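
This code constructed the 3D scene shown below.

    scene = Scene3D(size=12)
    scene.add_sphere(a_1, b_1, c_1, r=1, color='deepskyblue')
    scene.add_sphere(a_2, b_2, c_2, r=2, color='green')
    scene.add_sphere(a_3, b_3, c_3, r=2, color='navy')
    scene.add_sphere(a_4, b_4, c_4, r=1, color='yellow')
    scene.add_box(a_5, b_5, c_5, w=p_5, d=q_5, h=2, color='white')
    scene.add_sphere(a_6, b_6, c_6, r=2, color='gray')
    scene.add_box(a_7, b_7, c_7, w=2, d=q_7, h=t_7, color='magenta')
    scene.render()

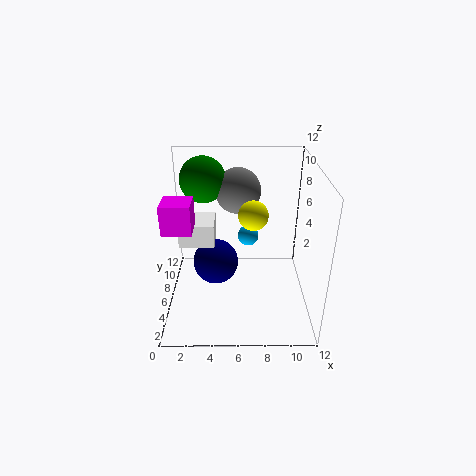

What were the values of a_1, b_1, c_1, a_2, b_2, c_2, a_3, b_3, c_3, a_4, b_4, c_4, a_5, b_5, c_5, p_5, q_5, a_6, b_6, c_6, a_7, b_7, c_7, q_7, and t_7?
a_1 = 7
b_1 = 10
c_1 = 4
a_2 = 3
b_2 = 9
c_2 = 10
a_3 = 4
b_3 = 7
c_3 = 3
a_4 = 7
b_4 = 2
c_4 = 10
a_5 = 1
b_5 = 6
c_5 = 5
p_5 = 3
q_5 = 3
a_6 = 6
b_6 = 9
c_6 = 9
a_7 = 1
b_7 = 1
c_7 = 9
q_7 = 2
t_7 = 2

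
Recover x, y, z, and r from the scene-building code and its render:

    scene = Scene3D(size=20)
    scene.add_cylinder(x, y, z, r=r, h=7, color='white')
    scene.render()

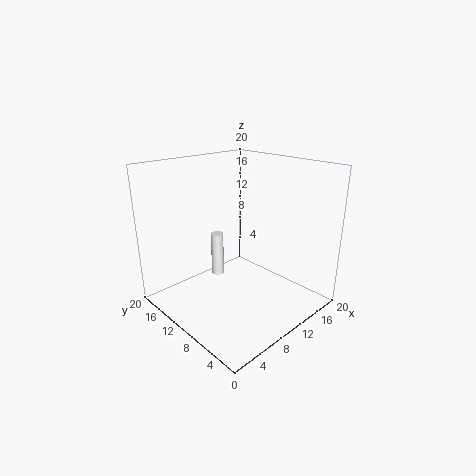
x = 12
y = 17
z = 1
r = 1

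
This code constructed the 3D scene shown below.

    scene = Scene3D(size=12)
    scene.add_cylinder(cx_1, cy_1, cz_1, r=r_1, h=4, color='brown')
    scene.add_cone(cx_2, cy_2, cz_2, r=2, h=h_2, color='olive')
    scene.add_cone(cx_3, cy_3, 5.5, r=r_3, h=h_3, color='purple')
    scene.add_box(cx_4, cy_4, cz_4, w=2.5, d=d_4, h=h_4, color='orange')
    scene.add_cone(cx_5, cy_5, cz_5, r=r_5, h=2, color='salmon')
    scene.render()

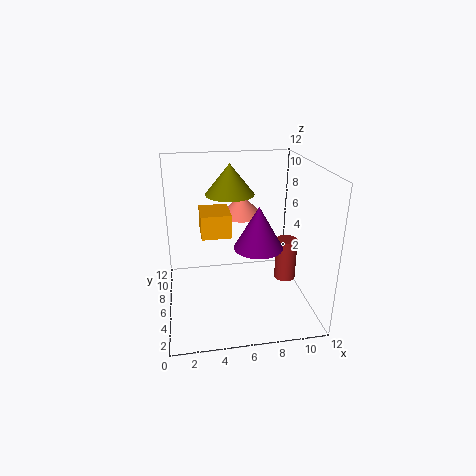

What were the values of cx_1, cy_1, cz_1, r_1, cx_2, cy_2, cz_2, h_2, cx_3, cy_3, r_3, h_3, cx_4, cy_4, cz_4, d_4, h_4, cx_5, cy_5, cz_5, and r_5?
cx_1 = 11; cy_1 = 8; cz_1 = 0.5; r_1 = 1; cx_2 = 5.5; cy_2 = 7; cz_2 = 9.5; h_2 = 2.5; cx_3 = 7.5; cy_3 = 5; r_3 = 2; h_3 = 3.5; cx_4 = 3; cy_4 = 6; cz_4 = 6; d_4 = 3; h_4 = 2; cx_5 = 7; cy_5 = 10; cz_5 = 6.5; r_5 = 2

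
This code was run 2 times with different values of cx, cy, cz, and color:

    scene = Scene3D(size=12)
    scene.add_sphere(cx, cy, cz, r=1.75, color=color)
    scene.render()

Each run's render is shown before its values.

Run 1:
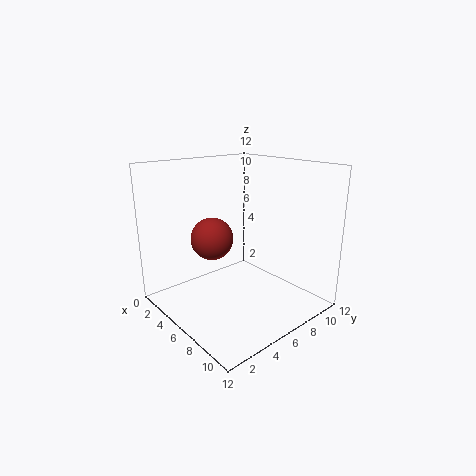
cx = 4.75, cy = 4.25, cz = 6, color = 'brown'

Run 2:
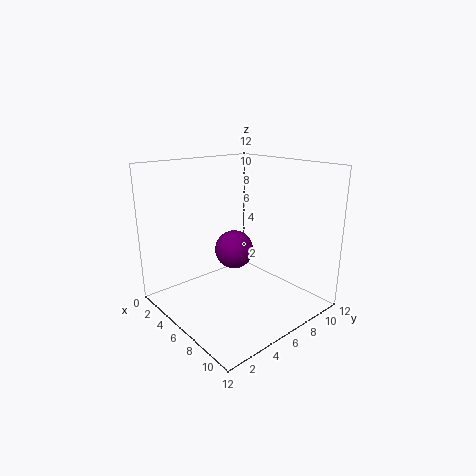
cx = 4, cy = 7.25, cz = 4, color = 'purple'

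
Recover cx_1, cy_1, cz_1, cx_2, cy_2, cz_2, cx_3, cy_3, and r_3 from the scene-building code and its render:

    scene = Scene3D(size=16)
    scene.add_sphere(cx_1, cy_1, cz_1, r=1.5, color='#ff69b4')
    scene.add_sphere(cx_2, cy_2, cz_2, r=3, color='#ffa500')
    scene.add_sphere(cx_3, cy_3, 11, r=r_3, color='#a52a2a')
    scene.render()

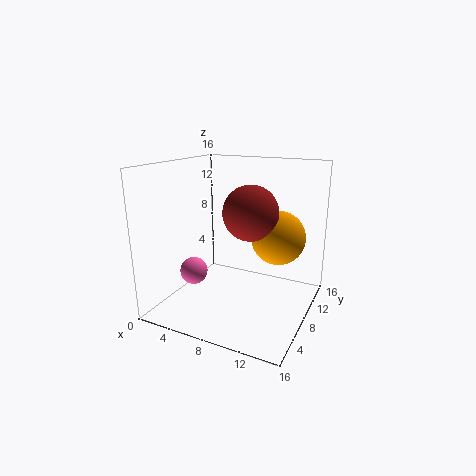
cx_1 = 4
cy_1 = 5
cz_1 = 4.5
cx_2 = 12
cy_2 = 10
cz_2 = 8
cx_3 = 9.5
cy_3 = 8
r_3 = 3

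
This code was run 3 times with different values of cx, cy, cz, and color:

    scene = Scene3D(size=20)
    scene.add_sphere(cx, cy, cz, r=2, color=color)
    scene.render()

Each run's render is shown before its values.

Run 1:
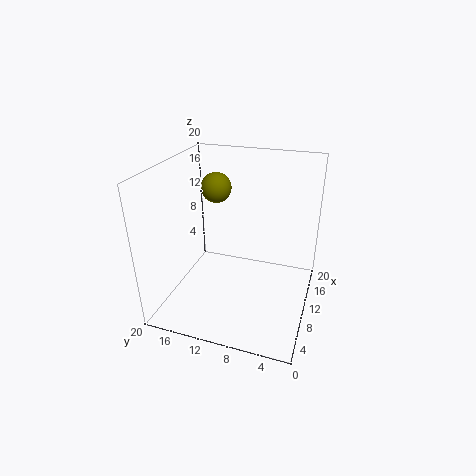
cx = 10, cy = 13, cz = 17, color = 'olive'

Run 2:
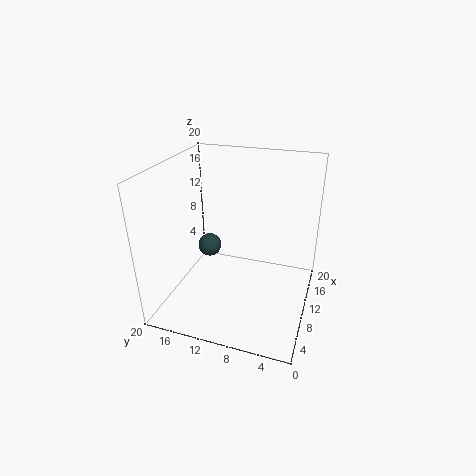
cx = 18, cy = 18, cz = 3, color = 'darkslategray'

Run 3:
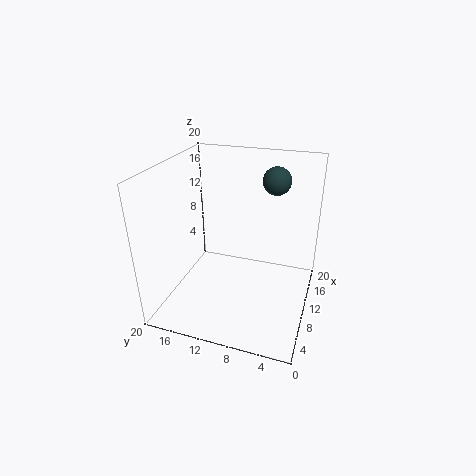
cx = 15, cy = 6, cz = 17, color = 'darkslategray'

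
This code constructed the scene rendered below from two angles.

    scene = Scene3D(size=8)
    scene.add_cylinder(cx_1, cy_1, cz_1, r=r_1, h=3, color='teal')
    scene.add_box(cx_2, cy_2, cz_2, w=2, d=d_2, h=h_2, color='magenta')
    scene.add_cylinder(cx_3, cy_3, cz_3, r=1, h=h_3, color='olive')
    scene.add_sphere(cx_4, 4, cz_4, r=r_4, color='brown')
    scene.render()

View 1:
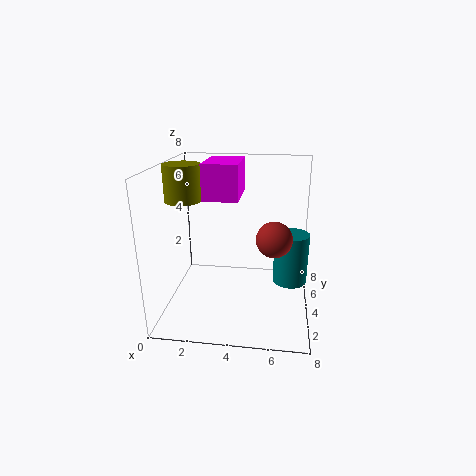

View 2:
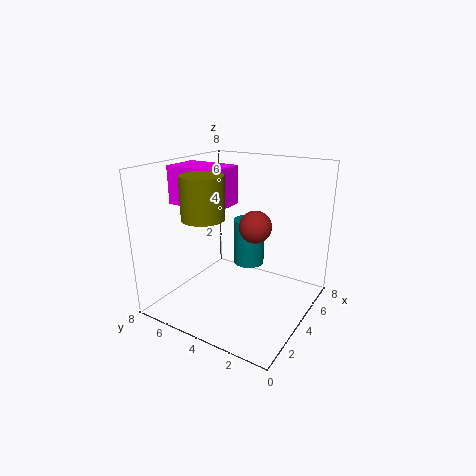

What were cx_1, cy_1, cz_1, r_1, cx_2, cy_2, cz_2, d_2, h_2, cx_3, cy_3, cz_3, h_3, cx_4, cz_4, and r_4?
cx_1 = 7
cy_1 = 5
cz_1 = 1
r_1 = 1
cx_2 = 2
cy_2 = 4
cz_2 = 6
d_2 = 3
h_2 = 2
cx_3 = 1
cy_3 = 4
cz_3 = 6
h_3 = 2
cx_4 = 6
cz_4 = 4
r_4 = 1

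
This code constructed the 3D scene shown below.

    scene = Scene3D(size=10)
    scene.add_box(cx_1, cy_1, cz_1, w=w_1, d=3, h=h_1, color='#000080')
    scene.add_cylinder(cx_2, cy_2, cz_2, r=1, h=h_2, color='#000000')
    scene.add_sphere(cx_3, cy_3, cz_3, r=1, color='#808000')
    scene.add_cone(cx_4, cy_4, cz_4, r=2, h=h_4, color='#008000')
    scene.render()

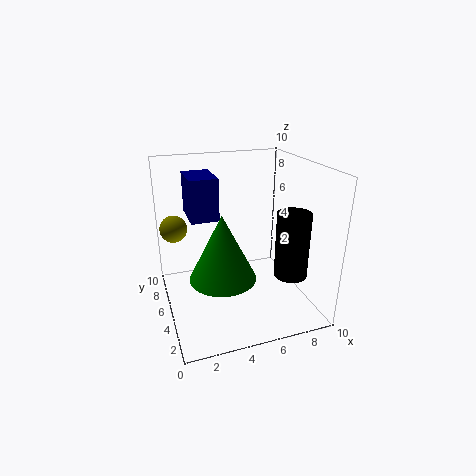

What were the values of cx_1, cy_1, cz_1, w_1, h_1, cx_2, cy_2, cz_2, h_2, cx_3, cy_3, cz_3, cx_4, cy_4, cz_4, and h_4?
cx_1 = 2, cy_1 = 6, cz_1 = 6, w_1 = 2, h_1 = 3, cx_2 = 7, cy_2 = 1, cz_2 = 4, h_2 = 4, cx_3 = 1, cy_3 = 8, cz_3 = 5, cx_4 = 3, cy_4 = 2, cz_4 = 4, h_4 = 4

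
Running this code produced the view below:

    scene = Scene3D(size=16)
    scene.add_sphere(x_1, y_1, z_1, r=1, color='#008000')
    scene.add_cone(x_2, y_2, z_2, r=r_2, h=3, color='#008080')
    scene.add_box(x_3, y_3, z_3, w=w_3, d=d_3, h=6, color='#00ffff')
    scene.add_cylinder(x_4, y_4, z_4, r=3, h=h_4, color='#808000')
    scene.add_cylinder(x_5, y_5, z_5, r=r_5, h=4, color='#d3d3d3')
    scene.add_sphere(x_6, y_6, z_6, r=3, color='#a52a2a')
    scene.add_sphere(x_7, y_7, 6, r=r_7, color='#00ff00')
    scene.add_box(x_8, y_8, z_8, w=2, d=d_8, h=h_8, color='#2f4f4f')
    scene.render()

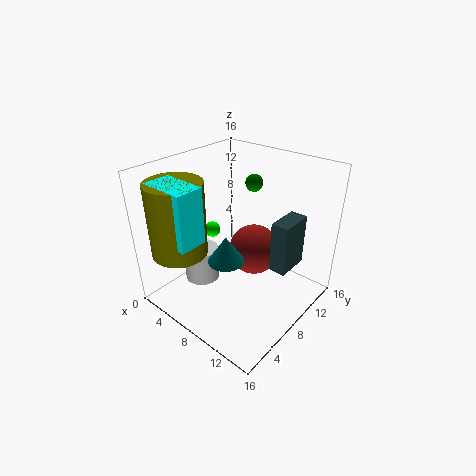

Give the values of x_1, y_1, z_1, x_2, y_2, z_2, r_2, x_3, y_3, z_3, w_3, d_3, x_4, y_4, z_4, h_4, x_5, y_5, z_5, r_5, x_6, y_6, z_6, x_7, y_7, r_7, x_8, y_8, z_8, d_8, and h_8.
x_1 = 7, y_1 = 12, z_1 = 13, x_2 = 8, y_2 = 6, z_2 = 6, r_2 = 2, x_3 = 2, y_3 = 1, z_3 = 9, w_3 = 5, d_3 = 3, x_4 = 4, y_4 = 3, z_4 = 7, h_4 = 8, x_5 = 4, y_5 = 6, z_5 = 2, r_5 = 2, x_6 = 8, y_6 = 11, z_6 = 5, x_7 = 2, y_7 = 10, r_7 = 1, x_8 = 11, y_8 = 10, z_8 = 4, d_8 = 4, h_8 = 6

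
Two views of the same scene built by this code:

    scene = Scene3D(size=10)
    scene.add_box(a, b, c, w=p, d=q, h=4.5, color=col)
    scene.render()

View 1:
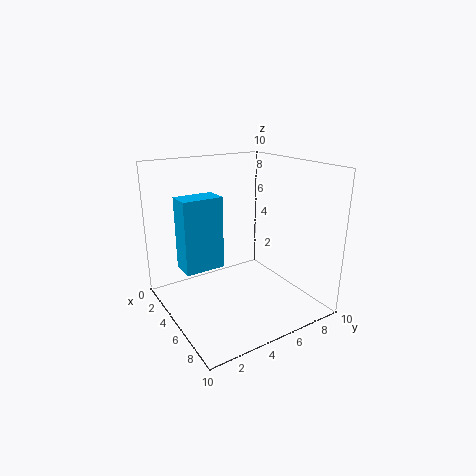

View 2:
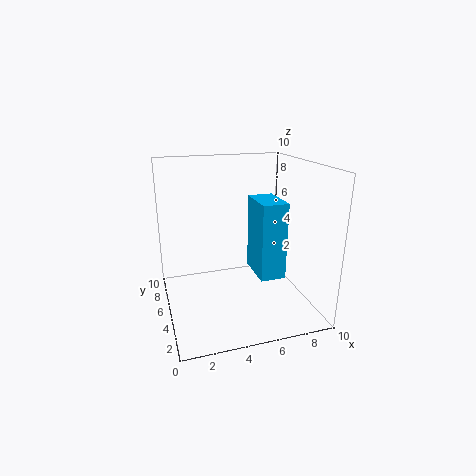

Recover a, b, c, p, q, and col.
a = 5, b = 0.5, c = 4, p = 1.5, q = 2.5, col = 'deepskyblue'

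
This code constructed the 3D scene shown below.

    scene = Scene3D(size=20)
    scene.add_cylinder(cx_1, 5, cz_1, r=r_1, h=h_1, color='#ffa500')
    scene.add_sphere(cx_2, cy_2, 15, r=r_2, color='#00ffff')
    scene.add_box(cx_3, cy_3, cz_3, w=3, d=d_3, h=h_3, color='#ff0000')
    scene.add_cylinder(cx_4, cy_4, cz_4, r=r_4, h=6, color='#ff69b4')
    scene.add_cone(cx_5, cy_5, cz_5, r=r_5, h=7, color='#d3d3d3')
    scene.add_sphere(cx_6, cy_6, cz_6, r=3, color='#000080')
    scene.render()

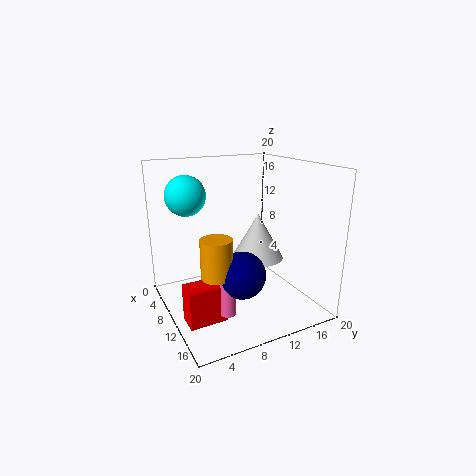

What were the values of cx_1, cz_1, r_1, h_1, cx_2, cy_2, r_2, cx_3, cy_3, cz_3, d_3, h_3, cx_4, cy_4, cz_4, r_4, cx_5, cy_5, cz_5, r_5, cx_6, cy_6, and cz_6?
cx_1 = 14, cz_1 = 7, r_1 = 2, h_1 = 5, cx_2 = 3, cy_2 = 5, r_2 = 3, cx_3 = 12, cy_3 = 1, cz_3 = 1, d_3 = 5, h_3 = 5, cx_4 = 15, cy_4 = 6, cz_4 = 2, r_4 = 1, cx_5 = 7, cy_5 = 15, cz_5 = 5, r_5 = 4, cx_6 = 15, cy_6 = 8, cz_6 = 7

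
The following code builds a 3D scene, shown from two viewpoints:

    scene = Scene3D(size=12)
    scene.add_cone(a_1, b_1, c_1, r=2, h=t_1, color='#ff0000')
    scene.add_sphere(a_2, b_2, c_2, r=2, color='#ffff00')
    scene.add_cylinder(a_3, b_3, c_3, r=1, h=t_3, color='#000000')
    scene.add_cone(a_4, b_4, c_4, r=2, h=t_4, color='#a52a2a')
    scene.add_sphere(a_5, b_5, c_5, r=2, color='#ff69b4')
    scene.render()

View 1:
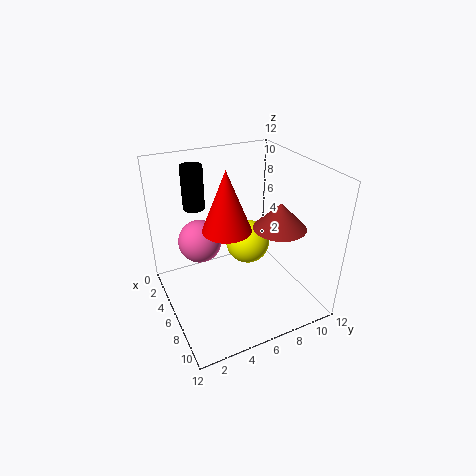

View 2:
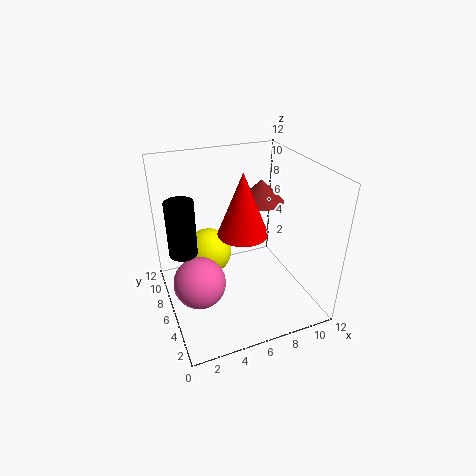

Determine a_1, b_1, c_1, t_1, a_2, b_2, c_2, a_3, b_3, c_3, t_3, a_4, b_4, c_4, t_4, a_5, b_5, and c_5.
a_1 = 6
b_1 = 5
c_1 = 7
t_1 = 5
a_2 = 4
b_2 = 8
c_2 = 4
a_3 = 1
b_3 = 4
c_3 = 7
t_3 = 4
a_4 = 9
b_4 = 8
c_4 = 8
t_4 = 2
a_5 = 2
b_5 = 4
c_5 = 4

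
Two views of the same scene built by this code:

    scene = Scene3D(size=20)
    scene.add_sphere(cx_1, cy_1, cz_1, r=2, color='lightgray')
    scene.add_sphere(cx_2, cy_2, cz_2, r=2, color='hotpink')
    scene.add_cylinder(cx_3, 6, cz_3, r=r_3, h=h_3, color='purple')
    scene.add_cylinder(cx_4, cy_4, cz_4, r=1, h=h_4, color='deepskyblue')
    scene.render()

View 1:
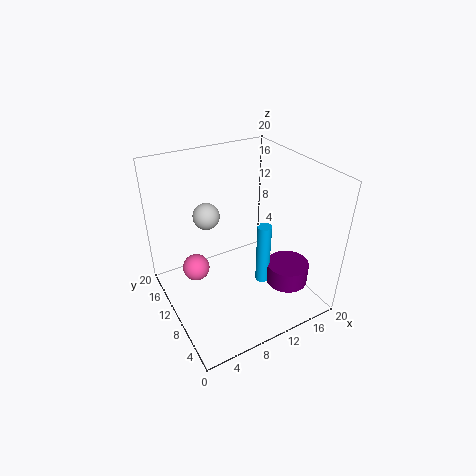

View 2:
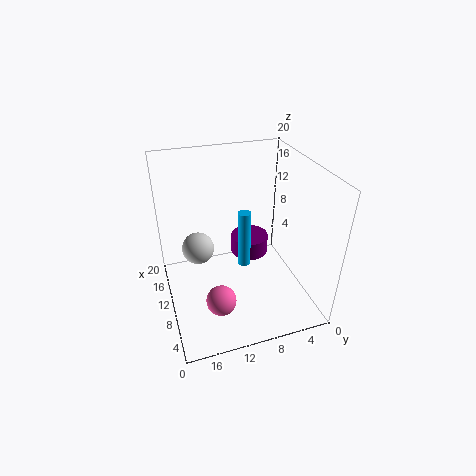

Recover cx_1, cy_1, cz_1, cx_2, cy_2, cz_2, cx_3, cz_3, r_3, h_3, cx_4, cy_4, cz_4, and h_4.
cx_1 = 8, cy_1 = 16, cz_1 = 11, cx_2 = 5, cy_2 = 14, cz_2 = 4, cx_3 = 16, cz_3 = 3, r_3 = 3, h_3 = 3, cx_4 = 13, cy_4 = 8, cz_4 = 3, h_4 = 9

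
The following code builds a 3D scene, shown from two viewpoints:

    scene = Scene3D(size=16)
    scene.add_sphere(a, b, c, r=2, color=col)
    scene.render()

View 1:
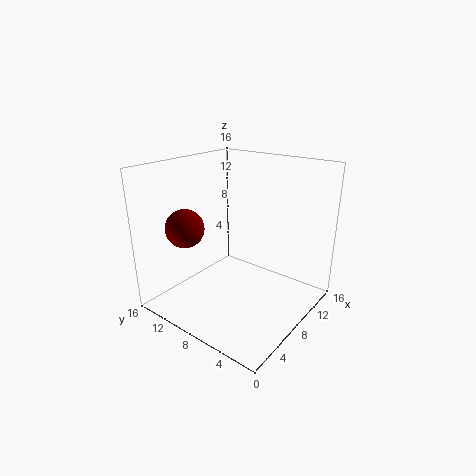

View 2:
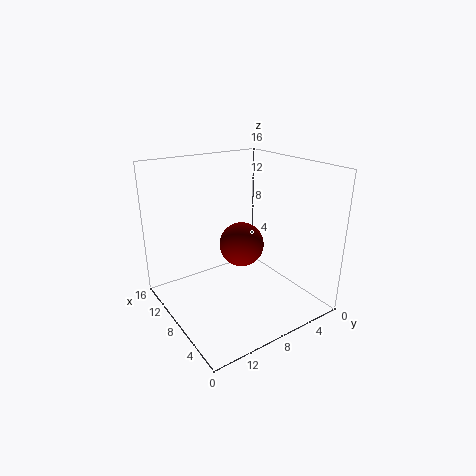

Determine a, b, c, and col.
a = 3; b = 11; c = 10; col = 'maroon'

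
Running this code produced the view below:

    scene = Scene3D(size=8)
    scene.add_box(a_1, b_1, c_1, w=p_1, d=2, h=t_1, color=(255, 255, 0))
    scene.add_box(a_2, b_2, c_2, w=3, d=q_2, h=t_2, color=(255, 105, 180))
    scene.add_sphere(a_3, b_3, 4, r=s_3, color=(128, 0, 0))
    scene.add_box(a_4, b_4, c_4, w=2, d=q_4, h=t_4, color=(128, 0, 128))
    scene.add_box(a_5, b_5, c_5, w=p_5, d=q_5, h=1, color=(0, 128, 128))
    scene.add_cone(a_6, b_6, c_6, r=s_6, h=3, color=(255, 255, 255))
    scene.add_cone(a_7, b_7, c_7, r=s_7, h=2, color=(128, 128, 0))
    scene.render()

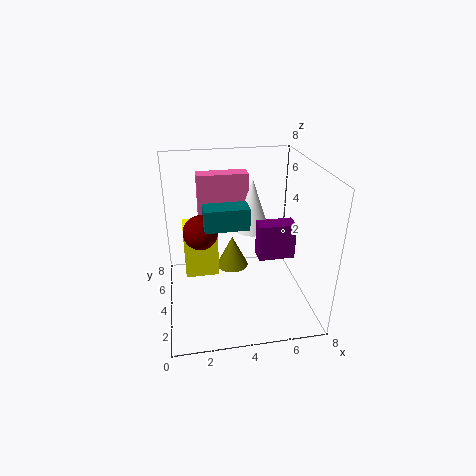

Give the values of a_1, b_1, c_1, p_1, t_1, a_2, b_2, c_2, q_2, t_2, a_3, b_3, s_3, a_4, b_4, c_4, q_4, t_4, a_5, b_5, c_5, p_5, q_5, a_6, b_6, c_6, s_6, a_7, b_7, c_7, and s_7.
a_1 = 1
b_1 = 5
c_1 = 1
p_1 = 2
t_1 = 3
a_2 = 2
b_2 = 6
c_2 = 4
q_2 = 1
t_2 = 3
a_3 = 2
b_3 = 5
s_3 = 1
a_4 = 5
b_4 = 3
c_4 = 3
q_4 = 1
t_4 = 2
a_5 = 2
b_5 = 1
c_5 = 6
p_5 = 2
q_5 = 1
a_6 = 5
b_6 = 5
c_6 = 4
s_6 = 1
a_7 = 4
b_7 = 6
c_7 = 1
s_7 = 1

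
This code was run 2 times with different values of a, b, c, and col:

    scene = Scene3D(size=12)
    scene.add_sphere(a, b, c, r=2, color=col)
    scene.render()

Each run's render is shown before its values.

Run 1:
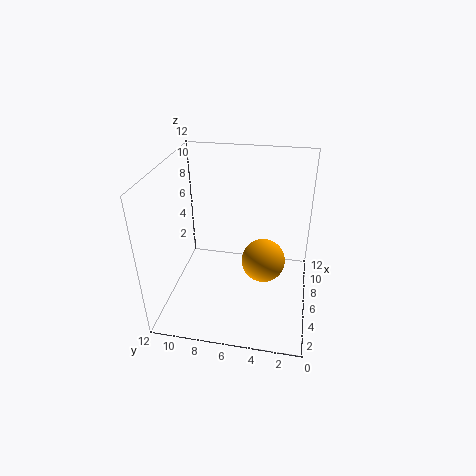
a = 8; b = 4; c = 2.5; col = 'orange'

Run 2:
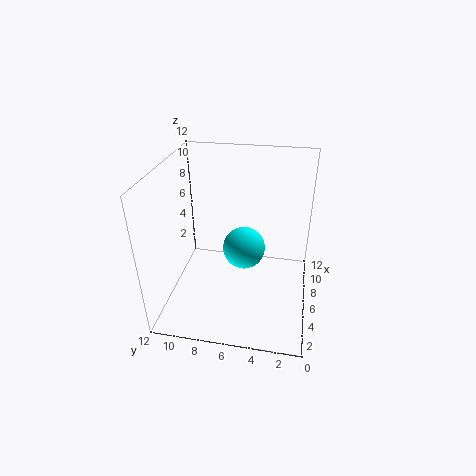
a = 9; b = 6; c = 3; col = 'cyan'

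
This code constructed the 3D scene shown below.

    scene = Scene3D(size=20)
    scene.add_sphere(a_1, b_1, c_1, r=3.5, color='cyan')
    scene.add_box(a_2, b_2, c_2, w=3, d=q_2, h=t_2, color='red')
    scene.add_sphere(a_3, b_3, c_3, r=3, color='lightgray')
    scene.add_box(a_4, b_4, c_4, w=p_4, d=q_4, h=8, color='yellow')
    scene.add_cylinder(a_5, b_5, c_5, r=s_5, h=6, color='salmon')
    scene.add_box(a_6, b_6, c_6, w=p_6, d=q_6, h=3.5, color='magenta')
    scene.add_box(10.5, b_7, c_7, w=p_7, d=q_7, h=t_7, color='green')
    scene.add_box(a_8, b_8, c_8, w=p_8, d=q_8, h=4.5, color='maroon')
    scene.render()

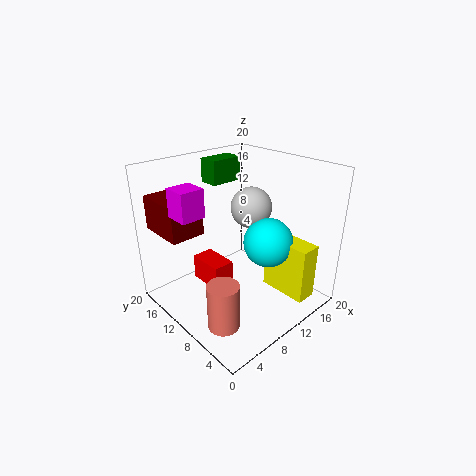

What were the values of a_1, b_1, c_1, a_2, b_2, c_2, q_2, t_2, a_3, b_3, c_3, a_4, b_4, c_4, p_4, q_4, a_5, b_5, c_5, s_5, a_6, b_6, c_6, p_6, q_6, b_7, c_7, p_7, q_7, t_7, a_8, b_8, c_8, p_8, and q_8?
a_1 = 13.5; b_1 = 7.5; c_1 = 9; a_2 = 5.5; b_2 = 9.5; c_2 = 3.5; q_2 = 5; t_2 = 3.5; a_3 = 14; b_3 = 11.5; c_3 = 13; a_4 = 14; b_4 = 1.5; c_4 = 1.5; p_4 = 3; q_4 = 7; a_5 = 3; b_5 = 5; c_5 = 2; s_5 = 2; a_6 = 0.5; b_6 = 8.5; c_6 = 15.5; p_6 = 3; q_6 = 3; b_7 = 15.5; c_7 = 16; p_7 = 5; q_7 = 3; t_7 = 3.5; a_8 = 0.5; b_8 = 11; c_8 = 12; p_8 = 4.5; q_8 = 6.5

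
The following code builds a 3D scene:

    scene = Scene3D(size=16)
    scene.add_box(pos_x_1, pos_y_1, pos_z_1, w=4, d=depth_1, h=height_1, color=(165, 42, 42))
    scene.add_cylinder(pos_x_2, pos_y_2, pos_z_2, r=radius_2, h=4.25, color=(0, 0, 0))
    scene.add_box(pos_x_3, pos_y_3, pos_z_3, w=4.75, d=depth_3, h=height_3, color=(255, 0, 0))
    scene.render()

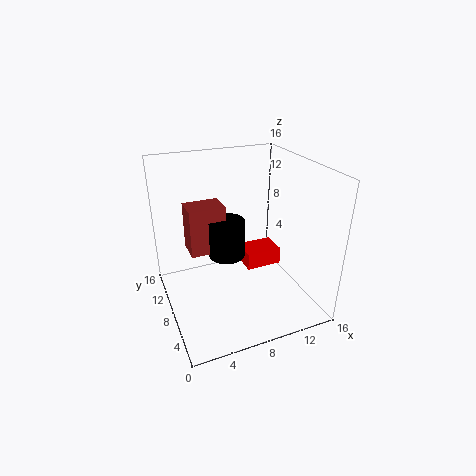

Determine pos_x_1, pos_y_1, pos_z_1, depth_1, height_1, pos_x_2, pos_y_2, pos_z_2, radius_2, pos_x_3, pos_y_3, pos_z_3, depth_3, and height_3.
pos_x_1 = 2.75, pos_y_1 = 8.25, pos_z_1 = 6.5, depth_1 = 3, height_1 = 5.25, pos_x_2 = 6.75, pos_y_2 = 8.25, pos_z_2 = 6, radius_2 = 2, pos_x_3 = 11, pos_y_3 = 11.5, pos_z_3 = 0.75, depth_3 = 3.5, height_3 = 2.25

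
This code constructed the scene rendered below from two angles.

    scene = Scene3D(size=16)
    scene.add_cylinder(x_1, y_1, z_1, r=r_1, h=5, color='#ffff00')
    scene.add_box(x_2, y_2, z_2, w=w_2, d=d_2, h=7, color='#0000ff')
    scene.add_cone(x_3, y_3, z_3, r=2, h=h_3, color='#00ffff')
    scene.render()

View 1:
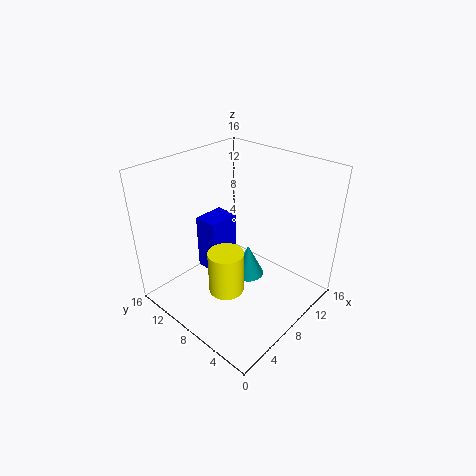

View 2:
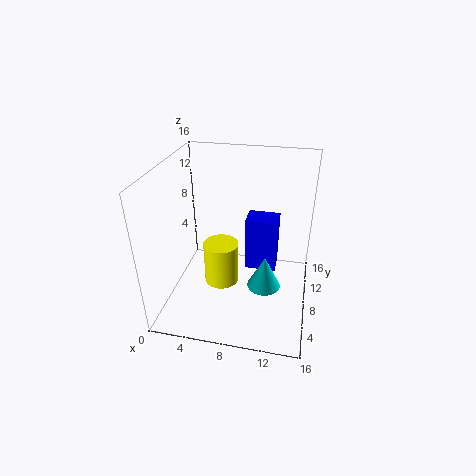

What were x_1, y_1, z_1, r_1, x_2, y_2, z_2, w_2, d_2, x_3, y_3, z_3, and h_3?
x_1 = 6
y_1 = 8
z_1 = 2
r_1 = 2
x_2 = 8
y_2 = 12
z_2 = 1
w_2 = 4
d_2 = 3
x_3 = 11
y_3 = 9
z_3 = 1
h_3 = 4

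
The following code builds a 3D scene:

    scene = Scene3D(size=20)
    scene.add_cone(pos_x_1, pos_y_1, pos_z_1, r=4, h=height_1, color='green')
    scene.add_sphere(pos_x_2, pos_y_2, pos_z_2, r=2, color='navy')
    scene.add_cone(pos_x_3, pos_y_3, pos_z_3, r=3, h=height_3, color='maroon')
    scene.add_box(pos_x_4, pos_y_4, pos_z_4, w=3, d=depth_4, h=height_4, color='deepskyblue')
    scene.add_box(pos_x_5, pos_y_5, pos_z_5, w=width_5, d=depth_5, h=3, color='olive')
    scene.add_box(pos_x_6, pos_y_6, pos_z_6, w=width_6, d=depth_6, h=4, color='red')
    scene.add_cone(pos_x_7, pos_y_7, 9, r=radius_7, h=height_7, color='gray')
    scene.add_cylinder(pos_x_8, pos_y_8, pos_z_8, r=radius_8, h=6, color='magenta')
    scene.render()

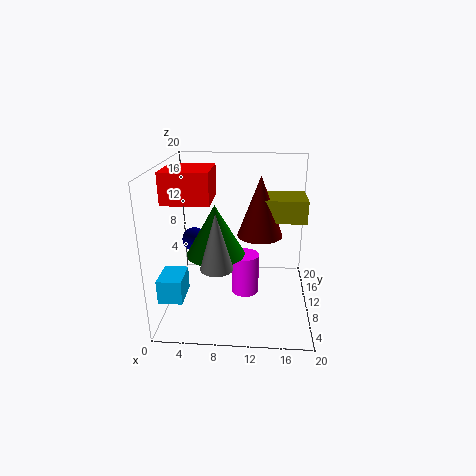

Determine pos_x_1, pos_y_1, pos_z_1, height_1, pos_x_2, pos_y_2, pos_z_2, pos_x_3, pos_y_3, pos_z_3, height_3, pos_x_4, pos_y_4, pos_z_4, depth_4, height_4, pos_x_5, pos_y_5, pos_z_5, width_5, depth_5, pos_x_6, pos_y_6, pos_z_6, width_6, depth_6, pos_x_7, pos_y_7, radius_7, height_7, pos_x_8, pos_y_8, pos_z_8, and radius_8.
pos_x_1 = 7, pos_y_1 = 9, pos_z_1 = 8, height_1 = 7, pos_x_2 = 2, pos_y_2 = 18, pos_z_2 = 6, pos_x_3 = 13, pos_y_3 = 9, pos_z_3 = 11, height_3 = 8, pos_x_4 = 1, pos_y_4 = 1, pos_z_4 = 5, depth_4 = 4, height_4 = 3, pos_x_5 = 13, pos_y_5 = 8, pos_z_5 = 13, width_5 = 6, depth_5 = 5, pos_x_6 = 1, pos_y_6 = 5, pos_z_6 = 16, width_6 = 6, depth_6 = 6, pos_x_7 = 8, pos_y_7 = 3, radius_7 = 2, height_7 = 7, pos_x_8 = 11, pos_y_8 = 11, pos_z_8 = 1, radius_8 = 2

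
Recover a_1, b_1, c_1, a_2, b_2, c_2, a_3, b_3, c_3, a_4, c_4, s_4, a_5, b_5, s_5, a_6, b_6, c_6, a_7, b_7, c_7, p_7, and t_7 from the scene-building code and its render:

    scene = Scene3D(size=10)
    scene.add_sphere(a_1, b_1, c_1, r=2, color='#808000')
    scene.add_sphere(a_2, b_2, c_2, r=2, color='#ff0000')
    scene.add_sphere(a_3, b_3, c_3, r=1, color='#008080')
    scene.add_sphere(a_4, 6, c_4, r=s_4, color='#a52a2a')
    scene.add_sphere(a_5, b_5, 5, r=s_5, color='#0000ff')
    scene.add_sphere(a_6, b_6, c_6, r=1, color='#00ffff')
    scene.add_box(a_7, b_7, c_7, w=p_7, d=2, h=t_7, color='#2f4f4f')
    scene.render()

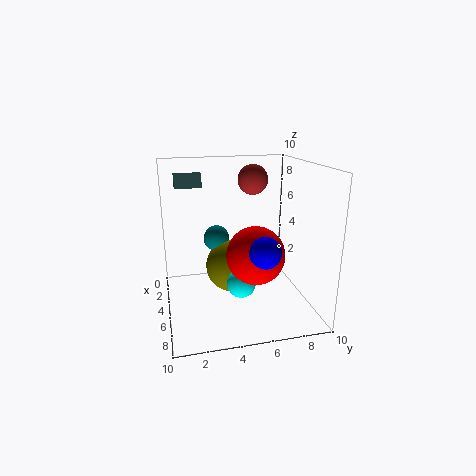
a_1 = 3
b_1 = 5
c_1 = 2
a_2 = 6
b_2 = 6
c_2 = 4
a_3 = 2
b_3 = 4
c_3 = 4
a_4 = 5
c_4 = 9
s_4 = 1
a_5 = 8
b_5 = 6
s_5 = 1
a_6 = 6
b_6 = 5
c_6 = 2
a_7 = 1
b_7 = 1
c_7 = 8
p_7 = 1
t_7 = 1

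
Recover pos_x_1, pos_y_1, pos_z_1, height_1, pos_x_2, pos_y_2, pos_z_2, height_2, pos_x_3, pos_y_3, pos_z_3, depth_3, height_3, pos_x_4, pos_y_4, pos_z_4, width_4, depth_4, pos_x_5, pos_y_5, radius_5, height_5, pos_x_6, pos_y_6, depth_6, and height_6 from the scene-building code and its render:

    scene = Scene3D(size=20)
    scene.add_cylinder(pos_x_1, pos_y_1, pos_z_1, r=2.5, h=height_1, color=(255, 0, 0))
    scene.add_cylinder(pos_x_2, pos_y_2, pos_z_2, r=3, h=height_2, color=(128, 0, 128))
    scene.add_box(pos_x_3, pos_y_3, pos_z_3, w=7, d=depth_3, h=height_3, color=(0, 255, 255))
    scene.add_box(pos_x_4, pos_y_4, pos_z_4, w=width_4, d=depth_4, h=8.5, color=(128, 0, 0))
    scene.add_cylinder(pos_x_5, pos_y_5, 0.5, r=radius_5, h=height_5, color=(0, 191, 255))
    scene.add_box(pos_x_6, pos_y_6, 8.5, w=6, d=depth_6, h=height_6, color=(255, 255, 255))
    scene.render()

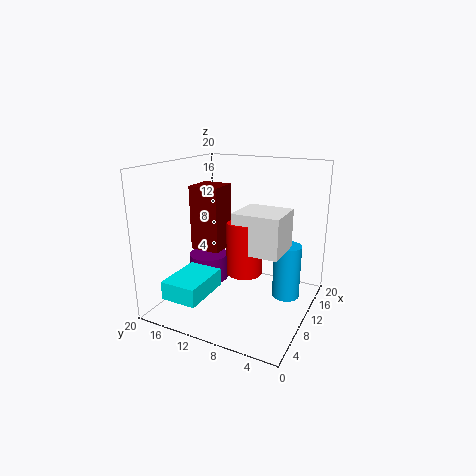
pos_x_1 = 10
pos_y_1 = 9
pos_z_1 = 5
height_1 = 7.5
pos_x_2 = 12.5
pos_y_2 = 16.5
pos_z_2 = 1.5
height_2 = 4
pos_x_3 = 1.5
pos_y_3 = 12
pos_z_3 = 3
depth_3 = 5
height_3 = 2.5
pos_x_4 = 6
pos_y_4 = 11
pos_z_4 = 9
width_4 = 4
depth_4 = 4
pos_x_5 = 14
pos_y_5 = 4
radius_5 = 2
height_5 = 8
pos_x_6 = 8
pos_y_6 = 3.5
depth_6 = 6.5
height_6 = 5.5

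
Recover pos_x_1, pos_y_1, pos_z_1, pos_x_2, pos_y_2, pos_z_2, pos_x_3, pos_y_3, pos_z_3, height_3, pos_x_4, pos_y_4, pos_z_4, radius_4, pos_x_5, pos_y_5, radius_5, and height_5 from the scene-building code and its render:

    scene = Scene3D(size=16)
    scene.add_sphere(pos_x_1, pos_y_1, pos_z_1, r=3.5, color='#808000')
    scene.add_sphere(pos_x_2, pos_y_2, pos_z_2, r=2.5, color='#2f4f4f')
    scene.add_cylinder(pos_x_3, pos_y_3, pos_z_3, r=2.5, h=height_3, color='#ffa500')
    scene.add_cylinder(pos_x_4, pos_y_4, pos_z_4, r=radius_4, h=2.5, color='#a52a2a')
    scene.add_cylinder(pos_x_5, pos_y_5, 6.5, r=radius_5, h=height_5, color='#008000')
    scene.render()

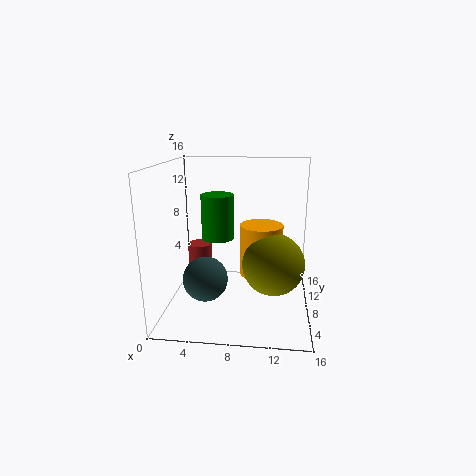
pos_x_1 = 12, pos_y_1 = 8, pos_z_1 = 5, pos_x_2 = 4.5, pos_y_2 = 6.5, pos_z_2 = 3.5, pos_x_3 = 10.5, pos_y_3 = 10, pos_z_3 = 3, height_3 = 6, pos_x_4 = 2.5, pos_y_4 = 12.5, pos_z_4 = 3, radius_4 = 1.5, pos_x_5 = 5, pos_y_5 = 12, radius_5 = 2, height_5 = 5.5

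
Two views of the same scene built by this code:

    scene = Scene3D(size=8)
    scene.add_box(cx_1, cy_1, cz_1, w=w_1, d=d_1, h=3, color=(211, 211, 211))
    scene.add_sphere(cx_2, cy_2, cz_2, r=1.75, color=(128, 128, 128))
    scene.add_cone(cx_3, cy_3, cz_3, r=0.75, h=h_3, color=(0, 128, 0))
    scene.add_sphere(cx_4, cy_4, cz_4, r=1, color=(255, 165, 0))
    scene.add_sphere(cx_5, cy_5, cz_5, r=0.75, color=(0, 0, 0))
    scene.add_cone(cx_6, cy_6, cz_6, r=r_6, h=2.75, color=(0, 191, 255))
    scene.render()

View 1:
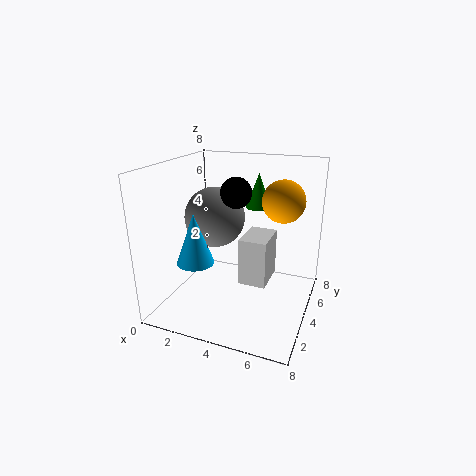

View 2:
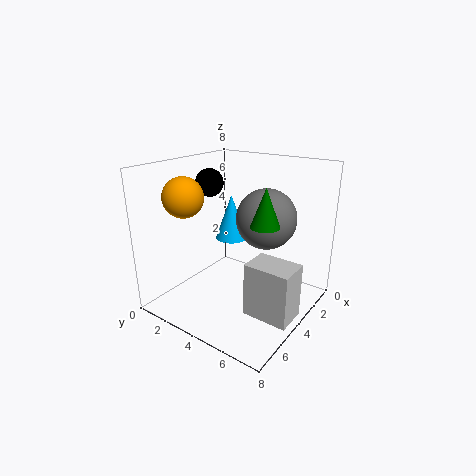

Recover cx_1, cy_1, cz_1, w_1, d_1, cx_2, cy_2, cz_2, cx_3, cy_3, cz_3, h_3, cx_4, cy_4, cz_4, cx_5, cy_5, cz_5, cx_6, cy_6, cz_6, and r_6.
cx_1 = 3.5
cy_1 = 5.25
cz_1 = 0.25
w_1 = 1.75
d_1 = 2.5
cx_2 = 2.25
cy_2 = 4.75
cz_2 = 4.75
cx_3 = 4.5
cy_3 = 6
cz_3 = 5.25
h_3 = 2
cx_4 = 6.75
cy_4 = 2.75
cz_4 = 6.75
cx_5 = 4.5
cy_5 = 2.5
cz_5 = 7
cx_6 = 2.25
cy_6 = 2.25
cz_6 = 3
r_6 = 1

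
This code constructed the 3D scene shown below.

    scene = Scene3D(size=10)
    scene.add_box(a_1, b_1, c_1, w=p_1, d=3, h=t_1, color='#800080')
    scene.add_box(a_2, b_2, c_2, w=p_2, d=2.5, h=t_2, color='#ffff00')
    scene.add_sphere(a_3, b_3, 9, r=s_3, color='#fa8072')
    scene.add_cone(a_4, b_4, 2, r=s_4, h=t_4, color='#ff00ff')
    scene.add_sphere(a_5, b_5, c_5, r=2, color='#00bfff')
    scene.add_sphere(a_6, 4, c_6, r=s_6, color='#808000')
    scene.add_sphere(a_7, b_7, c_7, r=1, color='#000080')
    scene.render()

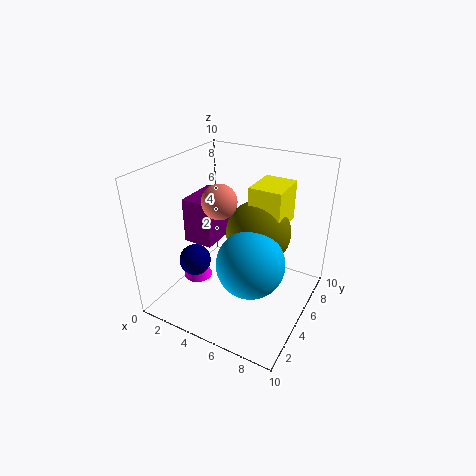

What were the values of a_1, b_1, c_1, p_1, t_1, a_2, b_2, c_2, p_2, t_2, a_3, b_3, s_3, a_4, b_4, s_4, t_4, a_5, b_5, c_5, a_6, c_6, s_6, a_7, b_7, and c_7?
a_1 = 2
b_1 = 3
c_1 = 5
p_1 = 2
t_1 = 3
a_2 = 6.5
b_2 = 3.5
c_2 = 7
p_2 = 2
t_2 = 2.5
a_3 = 5.5
b_3 = 2
s_3 = 1
a_4 = 2.5
b_4 = 3.5
s_4 = 1
t_4 = 2.5
a_5 = 7.5
b_5 = 2
c_5 = 5.5
a_6 = 7
c_6 = 6.5
s_6 = 2
a_7 = 3.5
b_7 = 2
c_7 = 4.5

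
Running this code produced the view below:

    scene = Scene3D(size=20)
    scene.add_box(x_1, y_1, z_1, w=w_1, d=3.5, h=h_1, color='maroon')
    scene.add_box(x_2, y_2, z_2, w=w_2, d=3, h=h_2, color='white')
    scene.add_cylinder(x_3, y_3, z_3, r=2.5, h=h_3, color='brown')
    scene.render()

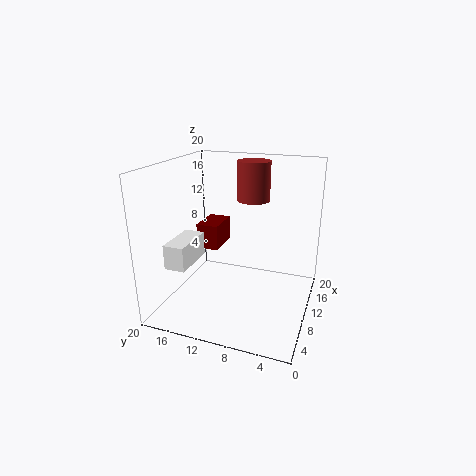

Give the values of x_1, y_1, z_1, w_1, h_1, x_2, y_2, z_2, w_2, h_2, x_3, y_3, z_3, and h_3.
x_1 = 14; y_1 = 15; z_1 = 5.5; w_1 = 5.5; h_1 = 4; x_2 = 5; y_2 = 16; z_2 = 6; w_2 = 6.5; h_2 = 3.5; x_3 = 17; y_3 = 10; z_3 = 13.5; h_3 = 6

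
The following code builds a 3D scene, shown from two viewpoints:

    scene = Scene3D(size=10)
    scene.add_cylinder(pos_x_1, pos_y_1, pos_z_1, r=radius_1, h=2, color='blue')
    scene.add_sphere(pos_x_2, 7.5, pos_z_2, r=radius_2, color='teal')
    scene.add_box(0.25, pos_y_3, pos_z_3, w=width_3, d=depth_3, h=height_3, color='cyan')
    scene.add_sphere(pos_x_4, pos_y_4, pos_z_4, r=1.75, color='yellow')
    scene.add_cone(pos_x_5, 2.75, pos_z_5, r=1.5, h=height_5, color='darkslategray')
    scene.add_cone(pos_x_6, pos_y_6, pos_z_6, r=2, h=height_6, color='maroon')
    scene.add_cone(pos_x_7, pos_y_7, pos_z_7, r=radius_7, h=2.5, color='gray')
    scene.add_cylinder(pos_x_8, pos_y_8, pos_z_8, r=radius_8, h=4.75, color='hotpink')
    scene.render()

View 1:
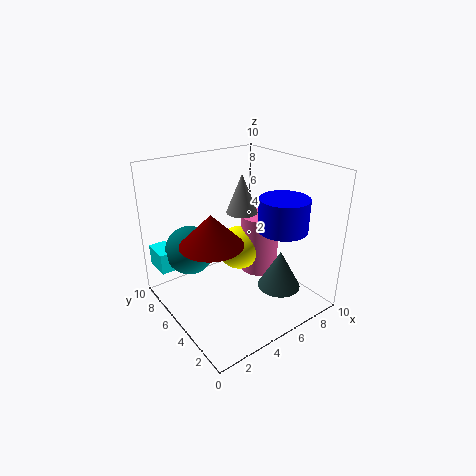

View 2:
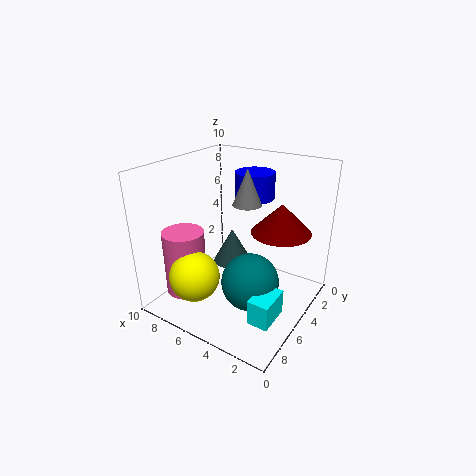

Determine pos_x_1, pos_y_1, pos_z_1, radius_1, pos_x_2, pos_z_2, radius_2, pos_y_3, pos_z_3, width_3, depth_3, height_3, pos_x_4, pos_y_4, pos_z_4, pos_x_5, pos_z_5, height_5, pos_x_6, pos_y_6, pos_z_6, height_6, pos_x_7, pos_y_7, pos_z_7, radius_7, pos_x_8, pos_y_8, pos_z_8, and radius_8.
pos_x_1 = 5.75
pos_y_1 = 1.5
pos_z_1 = 6.75
radius_1 = 1.5
pos_x_2 = 2.5
pos_z_2 = 3.75
radius_2 = 1.75
pos_y_3 = 7.5
pos_z_3 = 2.5
width_3 = 1.25
depth_3 = 2
height_3 = 1.5
pos_x_4 = 7
pos_y_4 = 7.5
pos_z_4 = 2.5
pos_x_5 = 7
pos_z_5 = 1.5
height_5 = 2.75
pos_x_6 = 2.25
pos_y_6 = 4
pos_z_6 = 5.75
height_6 = 2
pos_x_7 = 4.75
pos_y_7 = 4.25
pos_z_7 = 7.25
radius_7 = 1
pos_x_8 = 8.5
pos_y_8 = 6.75
pos_z_8 = 0.5
radius_8 = 1.5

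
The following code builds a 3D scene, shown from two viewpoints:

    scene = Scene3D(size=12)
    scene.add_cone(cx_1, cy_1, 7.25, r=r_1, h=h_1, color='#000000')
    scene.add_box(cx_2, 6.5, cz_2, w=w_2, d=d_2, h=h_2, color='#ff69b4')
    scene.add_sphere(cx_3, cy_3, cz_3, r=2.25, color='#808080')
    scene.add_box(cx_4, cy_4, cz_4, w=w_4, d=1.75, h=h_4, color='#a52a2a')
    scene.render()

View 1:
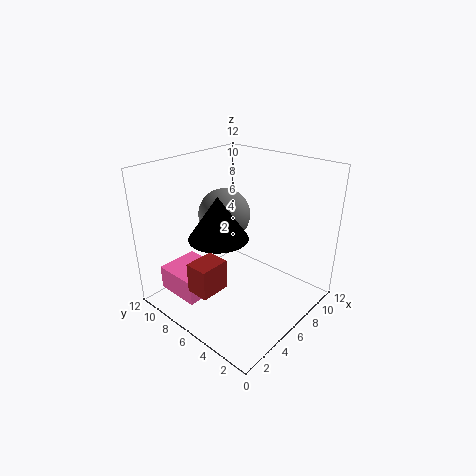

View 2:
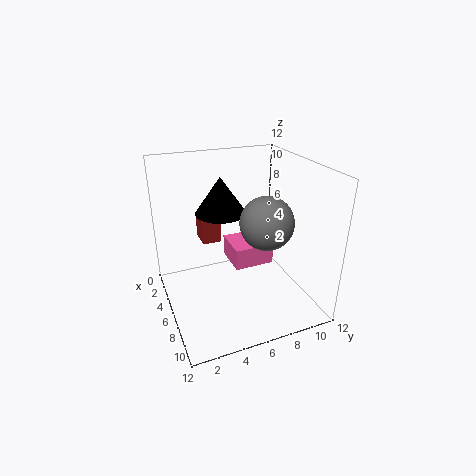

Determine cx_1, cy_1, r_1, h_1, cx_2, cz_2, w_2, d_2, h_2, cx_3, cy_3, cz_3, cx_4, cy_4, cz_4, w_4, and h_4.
cx_1 = 3.25
cy_1 = 5.5
r_1 = 2.25
h_1 = 3.25
cx_2 = 1
cz_2 = 1.75
w_2 = 3.5
d_2 = 3.75
h_2 = 2
cx_3 = 6.75
cy_3 = 8.25
cz_3 = 7.25
cx_4 = 0.25
cy_4 = 4
cz_4 = 4
w_4 = 2.25
h_4 = 2.25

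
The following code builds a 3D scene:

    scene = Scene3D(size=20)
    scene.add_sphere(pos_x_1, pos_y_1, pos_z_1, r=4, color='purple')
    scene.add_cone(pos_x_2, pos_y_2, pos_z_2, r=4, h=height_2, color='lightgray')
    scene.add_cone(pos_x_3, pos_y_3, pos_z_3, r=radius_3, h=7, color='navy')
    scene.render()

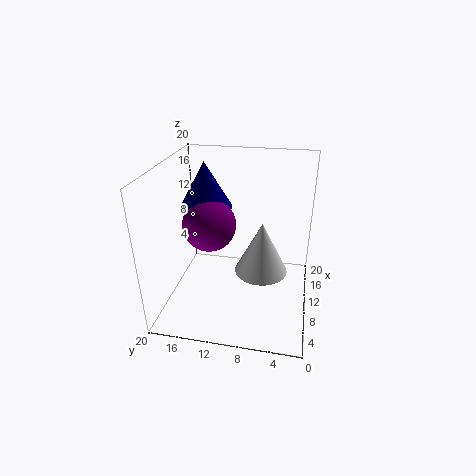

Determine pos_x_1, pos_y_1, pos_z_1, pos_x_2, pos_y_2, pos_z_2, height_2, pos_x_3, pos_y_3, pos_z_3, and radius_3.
pos_x_1 = 13; pos_y_1 = 15; pos_z_1 = 10; pos_x_2 = 13; pos_y_2 = 7; pos_z_2 = 3; height_2 = 8; pos_x_3 = 15; pos_y_3 = 16; pos_z_3 = 12; radius_3 = 4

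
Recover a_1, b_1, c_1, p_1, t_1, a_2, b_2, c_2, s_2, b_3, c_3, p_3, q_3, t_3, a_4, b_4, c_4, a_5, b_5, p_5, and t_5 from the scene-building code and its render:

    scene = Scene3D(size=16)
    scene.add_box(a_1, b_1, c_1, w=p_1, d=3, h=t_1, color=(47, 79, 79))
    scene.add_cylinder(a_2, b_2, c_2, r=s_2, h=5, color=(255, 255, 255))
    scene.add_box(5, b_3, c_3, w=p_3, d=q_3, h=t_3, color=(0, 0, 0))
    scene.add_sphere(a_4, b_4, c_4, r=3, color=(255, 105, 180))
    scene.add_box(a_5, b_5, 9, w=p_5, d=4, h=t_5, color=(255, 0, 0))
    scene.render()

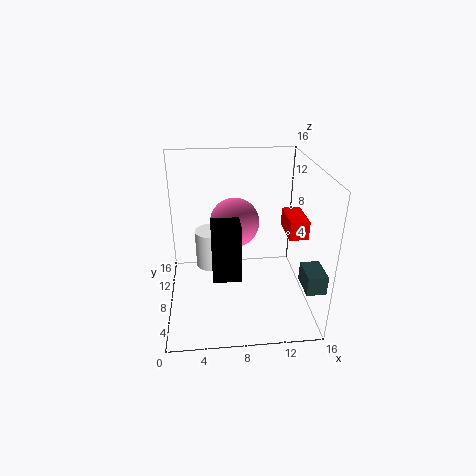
a_1 = 14
b_1 = 1
c_1 = 5
p_1 = 2
t_1 = 2
a_2 = 5
b_2 = 14
c_2 = 1
s_2 = 2
b_3 = 4
c_3 = 5
p_3 = 3
q_3 = 3
t_3 = 6
a_4 = 8
b_4 = 12
c_4 = 8
a_5 = 13
b_5 = 5
p_5 = 2
t_5 = 2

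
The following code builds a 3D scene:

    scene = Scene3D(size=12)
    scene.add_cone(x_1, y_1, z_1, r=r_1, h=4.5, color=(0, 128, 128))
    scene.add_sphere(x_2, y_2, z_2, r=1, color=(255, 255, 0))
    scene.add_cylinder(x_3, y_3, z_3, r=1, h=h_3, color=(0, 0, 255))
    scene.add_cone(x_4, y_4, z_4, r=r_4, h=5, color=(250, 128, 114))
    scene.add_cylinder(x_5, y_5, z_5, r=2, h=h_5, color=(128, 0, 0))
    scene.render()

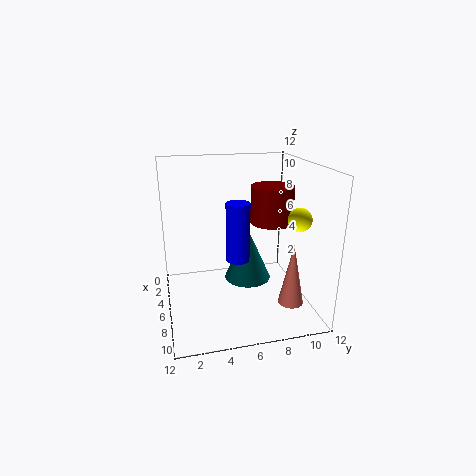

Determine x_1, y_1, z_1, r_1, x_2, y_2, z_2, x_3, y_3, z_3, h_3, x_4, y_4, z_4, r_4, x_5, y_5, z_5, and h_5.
x_1 = 5.5, y_1 = 7, z_1 = 2, r_1 = 2, x_2 = 7, y_2 = 11, z_2 = 7.5, x_3 = 6, y_3 = 6, z_3 = 4, h_3 = 5, x_4 = 9.5, y_4 = 9.5, z_4 = 1.5, r_4 = 1, x_5 = 3, y_5 = 10, z_5 = 6, h_5 = 3.5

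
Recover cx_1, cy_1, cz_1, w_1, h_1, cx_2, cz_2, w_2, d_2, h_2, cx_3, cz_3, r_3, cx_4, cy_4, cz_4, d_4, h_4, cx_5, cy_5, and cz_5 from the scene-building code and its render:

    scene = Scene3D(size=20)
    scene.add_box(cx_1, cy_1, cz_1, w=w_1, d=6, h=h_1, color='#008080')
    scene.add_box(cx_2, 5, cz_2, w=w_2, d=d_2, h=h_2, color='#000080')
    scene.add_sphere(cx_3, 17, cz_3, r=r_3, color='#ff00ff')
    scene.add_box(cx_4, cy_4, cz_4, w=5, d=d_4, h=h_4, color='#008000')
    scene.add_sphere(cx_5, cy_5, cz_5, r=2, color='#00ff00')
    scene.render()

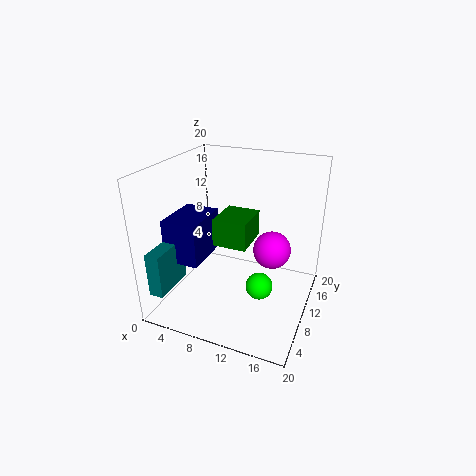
cx_1 = 1, cy_1 = 1, cz_1 = 4, w_1 = 2, h_1 = 6, cx_2 = 1, cz_2 = 7, w_2 = 5, d_2 = 7, h_2 = 6, cx_3 = 13, cz_3 = 5, r_3 = 3, cx_4 = 6, cy_4 = 10, cz_4 = 8, d_4 = 6, h_4 = 4, cx_5 = 13, cy_5 = 11, cz_5 = 2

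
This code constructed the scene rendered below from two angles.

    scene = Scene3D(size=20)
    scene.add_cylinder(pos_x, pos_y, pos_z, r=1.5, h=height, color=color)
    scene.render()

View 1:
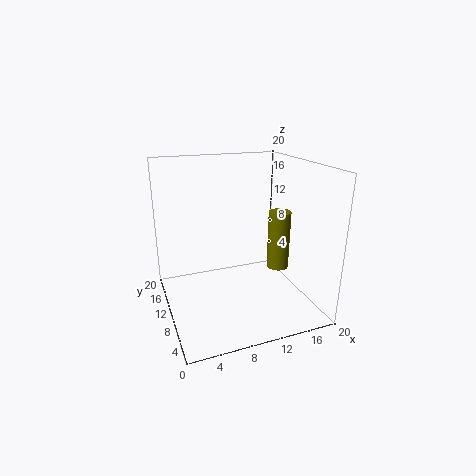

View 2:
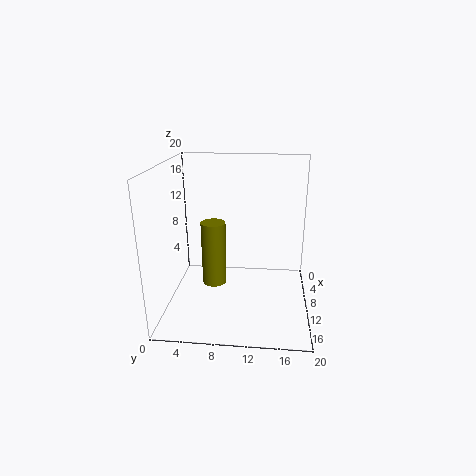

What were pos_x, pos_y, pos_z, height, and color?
pos_x = 15
pos_y = 7.5
pos_z = 6
height = 8
color = 'olive'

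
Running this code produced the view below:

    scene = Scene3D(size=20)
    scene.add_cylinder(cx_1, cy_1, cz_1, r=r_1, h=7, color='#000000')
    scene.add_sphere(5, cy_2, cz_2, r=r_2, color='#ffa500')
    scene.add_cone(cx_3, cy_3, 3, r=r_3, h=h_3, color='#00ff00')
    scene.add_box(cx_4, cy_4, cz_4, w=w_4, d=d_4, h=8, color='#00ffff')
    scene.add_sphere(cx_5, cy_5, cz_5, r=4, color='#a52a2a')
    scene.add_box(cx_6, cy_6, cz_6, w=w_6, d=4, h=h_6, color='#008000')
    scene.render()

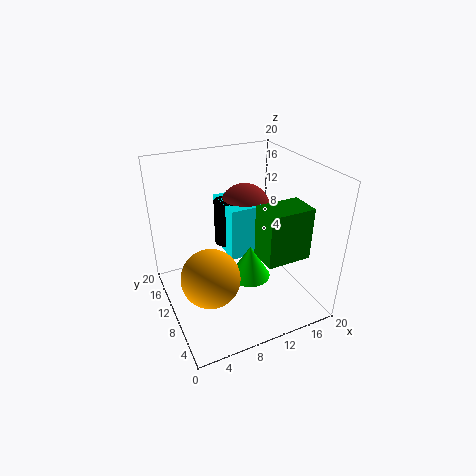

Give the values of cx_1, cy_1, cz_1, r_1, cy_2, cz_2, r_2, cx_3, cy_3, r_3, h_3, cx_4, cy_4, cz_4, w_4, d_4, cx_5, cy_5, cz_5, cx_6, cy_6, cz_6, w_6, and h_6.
cx_1 = 11
cy_1 = 16
cz_1 = 6
r_1 = 2
cy_2 = 8
cz_2 = 6
r_2 = 4
cx_3 = 12
cy_3 = 10
r_3 = 3
h_3 = 5
cx_4 = 10
cy_4 = 12
cz_4 = 5
w_4 = 5
d_4 = 7
cx_5 = 14
cy_5 = 16
cz_5 = 11
cx_6 = 11
cy_6 = 3
cz_6 = 9
w_6 = 6
h_6 = 7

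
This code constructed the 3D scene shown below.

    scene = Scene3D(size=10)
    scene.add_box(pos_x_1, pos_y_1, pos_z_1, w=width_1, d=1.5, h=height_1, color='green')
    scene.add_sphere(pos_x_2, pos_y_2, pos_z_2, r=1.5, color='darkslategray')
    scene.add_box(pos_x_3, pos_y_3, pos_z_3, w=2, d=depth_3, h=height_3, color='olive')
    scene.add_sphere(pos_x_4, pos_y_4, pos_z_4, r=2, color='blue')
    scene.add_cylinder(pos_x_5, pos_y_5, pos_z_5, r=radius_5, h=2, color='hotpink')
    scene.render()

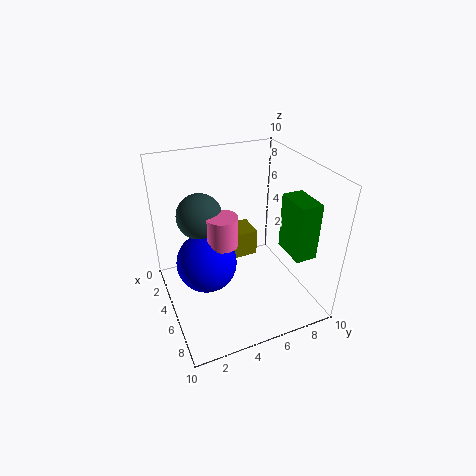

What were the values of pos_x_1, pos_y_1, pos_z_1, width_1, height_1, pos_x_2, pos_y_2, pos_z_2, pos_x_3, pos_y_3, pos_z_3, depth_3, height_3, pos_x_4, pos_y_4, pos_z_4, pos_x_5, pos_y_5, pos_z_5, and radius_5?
pos_x_1 = 5.5
pos_y_1 = 8
pos_z_1 = 4
width_1 = 2.5
height_1 = 4
pos_x_2 = 4.5
pos_y_2 = 2.5
pos_z_2 = 7
pos_x_3 = 2
pos_y_3 = 4
pos_z_3 = 2.5
depth_3 = 3
height_3 = 2
pos_x_4 = 5.5
pos_y_4 = 2.5
pos_z_4 = 4
pos_x_5 = 6
pos_y_5 = 3.5
pos_z_5 = 5.5
radius_5 = 1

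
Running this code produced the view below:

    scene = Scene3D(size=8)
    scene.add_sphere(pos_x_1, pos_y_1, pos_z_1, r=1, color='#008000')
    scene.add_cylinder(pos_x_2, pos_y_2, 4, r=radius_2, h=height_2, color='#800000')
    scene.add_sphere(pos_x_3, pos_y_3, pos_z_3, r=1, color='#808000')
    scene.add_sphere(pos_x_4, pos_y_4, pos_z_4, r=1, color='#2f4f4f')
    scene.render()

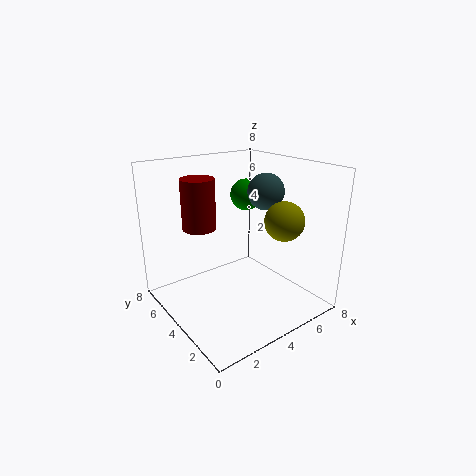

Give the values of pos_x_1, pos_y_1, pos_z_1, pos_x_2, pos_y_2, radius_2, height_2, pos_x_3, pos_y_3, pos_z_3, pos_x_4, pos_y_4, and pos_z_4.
pos_x_1 = 6.5
pos_y_1 = 6.5
pos_z_1 = 5.5
pos_x_2 = 3
pos_y_2 = 6.5
radius_2 = 1
height_2 = 3
pos_x_3 = 5
pos_y_3 = 1.5
pos_z_3 = 5.5
pos_x_4 = 5.5
pos_y_4 = 3.5
pos_z_4 = 6.5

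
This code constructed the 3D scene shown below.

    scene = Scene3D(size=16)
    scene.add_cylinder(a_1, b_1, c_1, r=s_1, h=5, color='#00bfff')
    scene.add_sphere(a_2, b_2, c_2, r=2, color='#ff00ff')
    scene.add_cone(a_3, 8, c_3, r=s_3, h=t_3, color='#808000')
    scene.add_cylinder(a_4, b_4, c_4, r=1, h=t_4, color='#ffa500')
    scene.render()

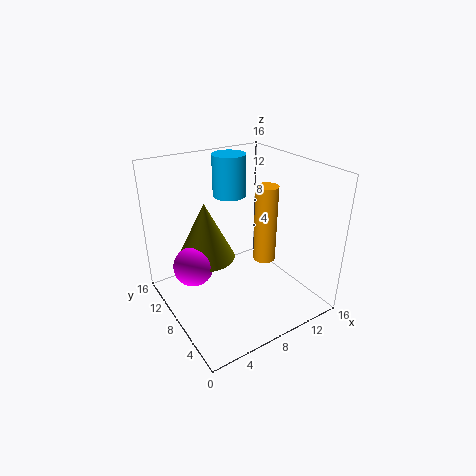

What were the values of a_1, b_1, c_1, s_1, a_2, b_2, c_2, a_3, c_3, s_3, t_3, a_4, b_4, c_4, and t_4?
a_1 = 10; b_1 = 13; c_1 = 11; s_1 = 2; a_2 = 2; b_2 = 7; c_2 = 7; a_3 = 4; c_3 = 7; s_3 = 3; t_3 = 6; a_4 = 7; b_4 = 2; c_4 = 9; t_4 = 7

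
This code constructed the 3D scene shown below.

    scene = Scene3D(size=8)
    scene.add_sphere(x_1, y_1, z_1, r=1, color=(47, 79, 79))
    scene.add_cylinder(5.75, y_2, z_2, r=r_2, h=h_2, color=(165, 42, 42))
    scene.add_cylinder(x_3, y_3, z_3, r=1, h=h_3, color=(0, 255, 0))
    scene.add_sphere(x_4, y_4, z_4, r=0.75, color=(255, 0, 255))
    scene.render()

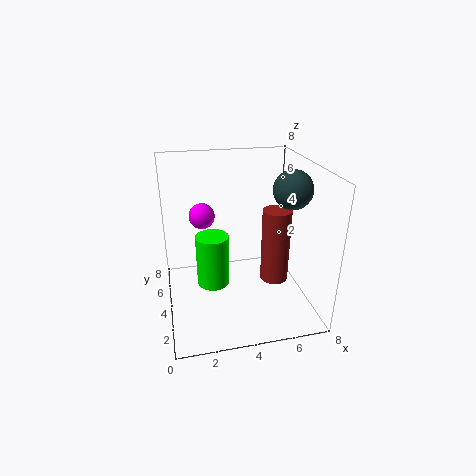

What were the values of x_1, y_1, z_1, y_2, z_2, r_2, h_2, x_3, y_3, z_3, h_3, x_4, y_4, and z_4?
x_1 = 6.5
y_1 = 2.75
z_1 = 7
y_2 = 2.75
z_2 = 2
r_2 = 0.75
h_2 = 4
x_3 = 2.75
y_3 = 5.5
z_3 = 0.25
h_3 = 3.25
x_4 = 2.25
y_4 = 5.75
z_4 = 4.75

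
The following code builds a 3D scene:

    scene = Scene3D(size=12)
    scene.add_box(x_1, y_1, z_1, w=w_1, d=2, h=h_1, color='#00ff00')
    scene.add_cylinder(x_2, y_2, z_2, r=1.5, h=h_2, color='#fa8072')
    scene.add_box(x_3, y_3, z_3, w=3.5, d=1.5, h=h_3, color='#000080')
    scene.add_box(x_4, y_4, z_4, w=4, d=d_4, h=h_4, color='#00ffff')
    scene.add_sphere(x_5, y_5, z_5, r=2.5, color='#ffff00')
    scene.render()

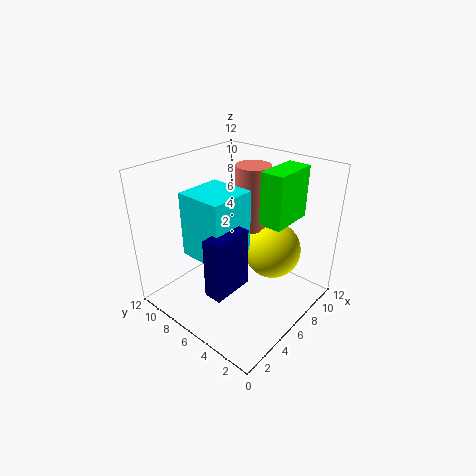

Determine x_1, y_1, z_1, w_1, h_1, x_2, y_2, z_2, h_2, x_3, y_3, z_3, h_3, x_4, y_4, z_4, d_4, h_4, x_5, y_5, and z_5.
x_1 = 7.5; y_1 = 3; z_1 = 7; w_1 = 4; h_1 = 4.5; x_2 = 8.5; y_2 = 6.5; z_2 = 6; h_2 = 5.5; x_3 = 2; y_3 = 4.5; z_3 = 2.5; h_3 = 5; x_4 = 3; y_4 = 5.5; z_4 = 4.5; d_4 = 4; h_4 = 5.5; x_5 = 9; y_5 = 4.5; z_5 = 4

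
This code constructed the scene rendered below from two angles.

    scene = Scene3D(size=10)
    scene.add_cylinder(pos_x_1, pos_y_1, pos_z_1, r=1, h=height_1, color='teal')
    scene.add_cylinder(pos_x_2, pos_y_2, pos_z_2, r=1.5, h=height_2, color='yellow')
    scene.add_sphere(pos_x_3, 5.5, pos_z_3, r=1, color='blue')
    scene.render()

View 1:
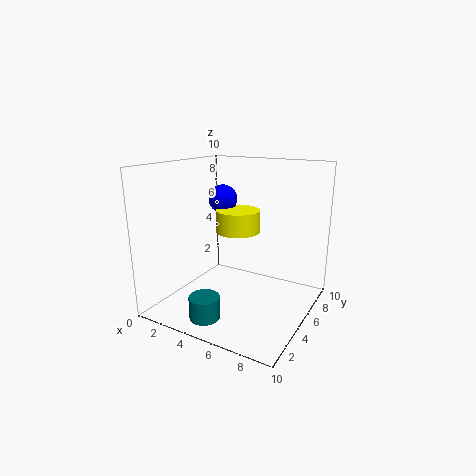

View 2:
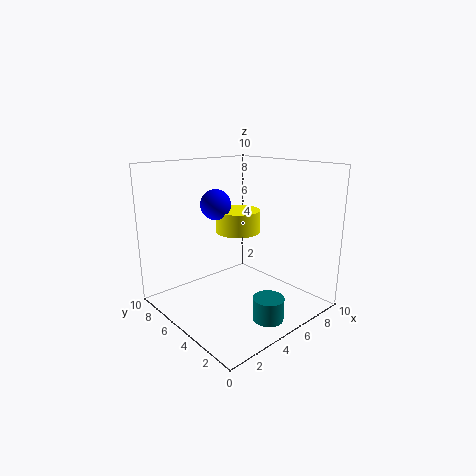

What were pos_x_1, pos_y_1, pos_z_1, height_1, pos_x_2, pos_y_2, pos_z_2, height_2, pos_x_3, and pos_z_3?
pos_x_1 = 4.5, pos_y_1 = 1.5, pos_z_1 = 0.5, height_1 = 1.5, pos_x_2 = 5, pos_y_2 = 5, pos_z_2 = 5.5, height_2 = 1.5, pos_x_3 = 3.5, pos_z_3 = 7.5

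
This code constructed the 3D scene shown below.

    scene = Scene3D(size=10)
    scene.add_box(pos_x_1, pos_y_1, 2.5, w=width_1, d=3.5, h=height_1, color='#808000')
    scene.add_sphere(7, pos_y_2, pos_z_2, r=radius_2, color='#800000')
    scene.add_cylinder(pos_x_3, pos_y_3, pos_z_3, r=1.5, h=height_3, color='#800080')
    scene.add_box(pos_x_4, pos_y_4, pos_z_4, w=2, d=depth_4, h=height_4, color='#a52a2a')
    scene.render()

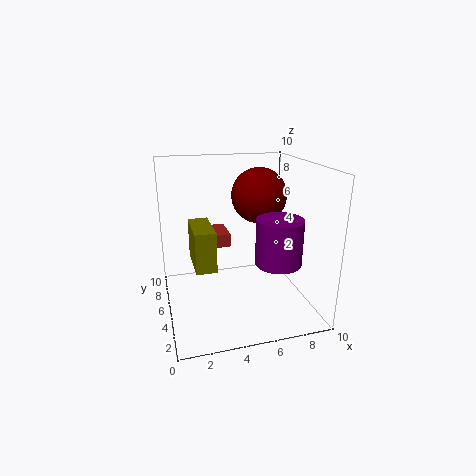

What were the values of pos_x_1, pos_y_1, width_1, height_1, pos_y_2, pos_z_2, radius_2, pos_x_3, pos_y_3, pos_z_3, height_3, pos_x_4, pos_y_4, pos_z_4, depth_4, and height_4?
pos_x_1 = 2, pos_y_1 = 5, width_1 = 1.5, height_1 = 3, pos_y_2 = 6.5, pos_z_2 = 7.5, radius_2 = 2, pos_x_3 = 7, pos_y_3 = 2.5, pos_z_3 = 4, height_3 = 3, pos_x_4 = 3, pos_y_4 = 7, pos_z_4 = 3.5, depth_4 = 2.5, height_4 = 1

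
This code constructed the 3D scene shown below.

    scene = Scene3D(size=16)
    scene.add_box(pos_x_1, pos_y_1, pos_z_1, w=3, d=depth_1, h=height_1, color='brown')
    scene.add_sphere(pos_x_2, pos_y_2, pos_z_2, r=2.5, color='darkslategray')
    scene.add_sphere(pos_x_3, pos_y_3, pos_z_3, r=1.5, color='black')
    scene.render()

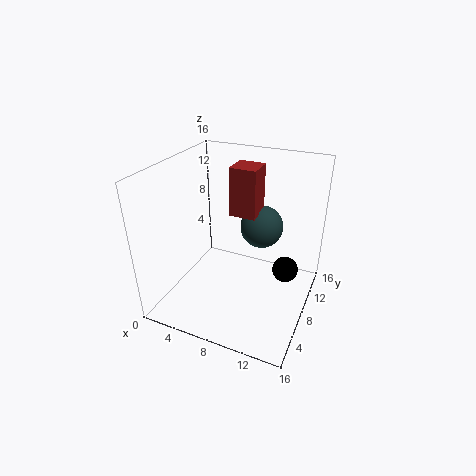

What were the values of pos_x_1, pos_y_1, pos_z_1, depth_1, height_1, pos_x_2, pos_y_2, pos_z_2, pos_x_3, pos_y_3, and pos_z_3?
pos_x_1 = 6.5
pos_y_1 = 9
pos_z_1 = 10
depth_1 = 3
height_1 = 5.5
pos_x_2 = 9.5
pos_y_2 = 11.5
pos_z_2 = 8
pos_x_3 = 13
pos_y_3 = 10.5
pos_z_3 = 3.5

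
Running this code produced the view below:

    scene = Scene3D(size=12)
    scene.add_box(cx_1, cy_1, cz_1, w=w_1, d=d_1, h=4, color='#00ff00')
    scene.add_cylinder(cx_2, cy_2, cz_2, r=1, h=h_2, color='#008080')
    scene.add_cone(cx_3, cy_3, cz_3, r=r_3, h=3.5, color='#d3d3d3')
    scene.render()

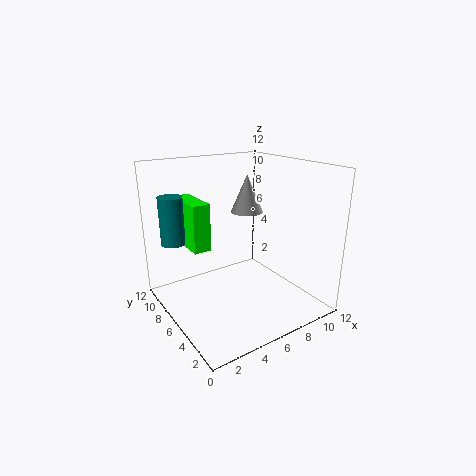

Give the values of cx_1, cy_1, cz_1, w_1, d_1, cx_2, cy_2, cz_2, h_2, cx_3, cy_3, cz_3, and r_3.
cx_1 = 2.5, cy_1 = 7, cz_1 = 5, w_1 = 1.5, d_1 = 4, cx_2 = 1.5, cy_2 = 9, cz_2 = 5.5, h_2 = 4, cx_3 = 9, cy_3 = 9, cz_3 = 7, r_3 = 1.5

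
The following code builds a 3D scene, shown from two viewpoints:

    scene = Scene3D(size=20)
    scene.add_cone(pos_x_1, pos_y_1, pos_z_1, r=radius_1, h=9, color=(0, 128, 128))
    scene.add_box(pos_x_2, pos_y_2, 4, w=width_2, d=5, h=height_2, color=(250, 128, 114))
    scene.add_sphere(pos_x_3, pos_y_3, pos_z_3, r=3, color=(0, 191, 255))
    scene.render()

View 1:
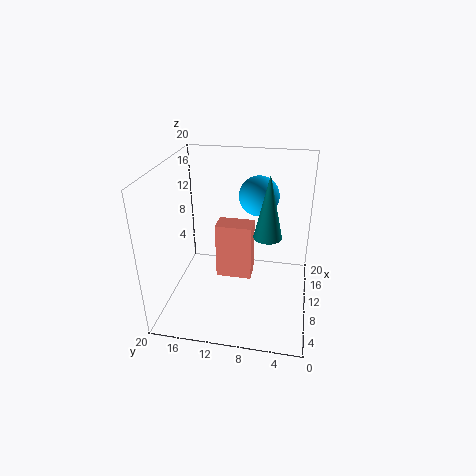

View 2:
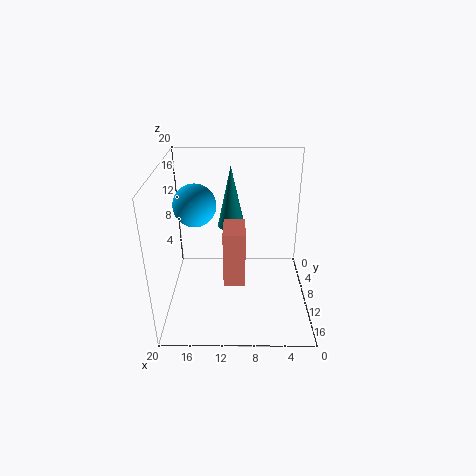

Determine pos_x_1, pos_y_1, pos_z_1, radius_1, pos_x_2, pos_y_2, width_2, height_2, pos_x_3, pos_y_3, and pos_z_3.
pos_x_1 = 11; pos_y_1 = 6; pos_z_1 = 10; radius_1 = 2; pos_x_2 = 9; pos_y_2 = 8; width_2 = 3; height_2 = 8; pos_x_3 = 16; pos_y_3 = 8; pos_z_3 = 14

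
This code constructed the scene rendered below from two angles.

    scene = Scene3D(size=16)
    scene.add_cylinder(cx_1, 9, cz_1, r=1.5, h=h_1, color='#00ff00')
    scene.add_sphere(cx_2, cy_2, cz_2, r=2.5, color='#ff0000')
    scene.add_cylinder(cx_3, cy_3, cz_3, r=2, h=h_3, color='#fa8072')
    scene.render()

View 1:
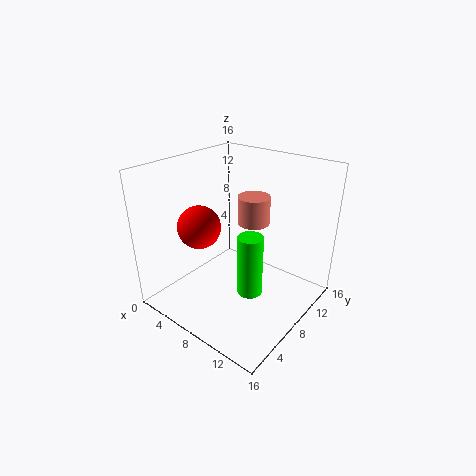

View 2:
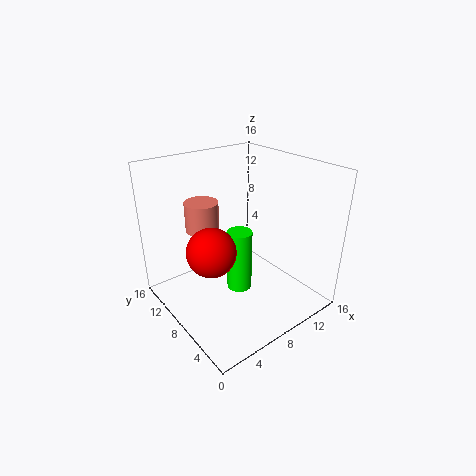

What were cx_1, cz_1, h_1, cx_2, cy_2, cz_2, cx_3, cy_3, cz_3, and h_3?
cx_1 = 9
cz_1 = 0.5
h_1 = 7.5
cx_2 = 3.5
cy_2 = 6.5
cz_2 = 8.5
cx_3 = 6.5
cy_3 = 13
cz_3 = 7.5
h_3 = 3.5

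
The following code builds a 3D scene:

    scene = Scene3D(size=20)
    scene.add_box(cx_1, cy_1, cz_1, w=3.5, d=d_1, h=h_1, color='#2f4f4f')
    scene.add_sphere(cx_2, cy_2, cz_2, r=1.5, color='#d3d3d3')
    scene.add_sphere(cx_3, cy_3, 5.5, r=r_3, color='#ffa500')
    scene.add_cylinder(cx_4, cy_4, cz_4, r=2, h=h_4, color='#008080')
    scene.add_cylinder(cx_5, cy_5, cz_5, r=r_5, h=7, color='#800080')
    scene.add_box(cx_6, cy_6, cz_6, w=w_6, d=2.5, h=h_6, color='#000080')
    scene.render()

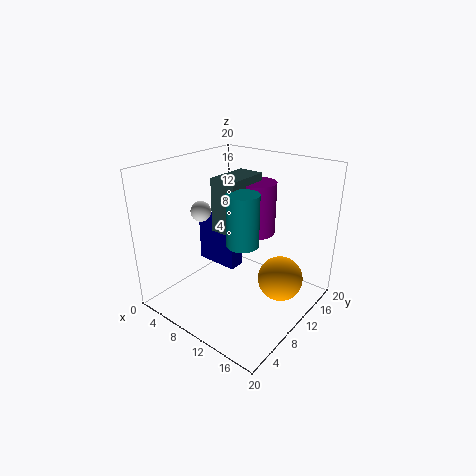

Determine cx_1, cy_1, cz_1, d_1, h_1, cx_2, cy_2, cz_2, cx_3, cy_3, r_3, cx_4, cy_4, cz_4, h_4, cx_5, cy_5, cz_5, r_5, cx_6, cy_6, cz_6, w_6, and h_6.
cx_1 = 8.5, cy_1 = 6.5, cz_1 = 12, d_1 = 6, h_1 = 7, cx_2 = 3.5, cy_2 = 9.5, cz_2 = 12.5, cx_3 = 16.5, cy_3 = 11, r_3 = 3, cx_4 = 13.5, cy_4 = 6.5, cz_4 = 11.5, h_4 = 6.5, cx_5 = 12, cy_5 = 11.5, cz_5 = 11, r_5 = 2.5, cx_6 = 2, cy_6 = 10.5, cz_6 = 4, w_6 = 6.5, h_6 = 7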